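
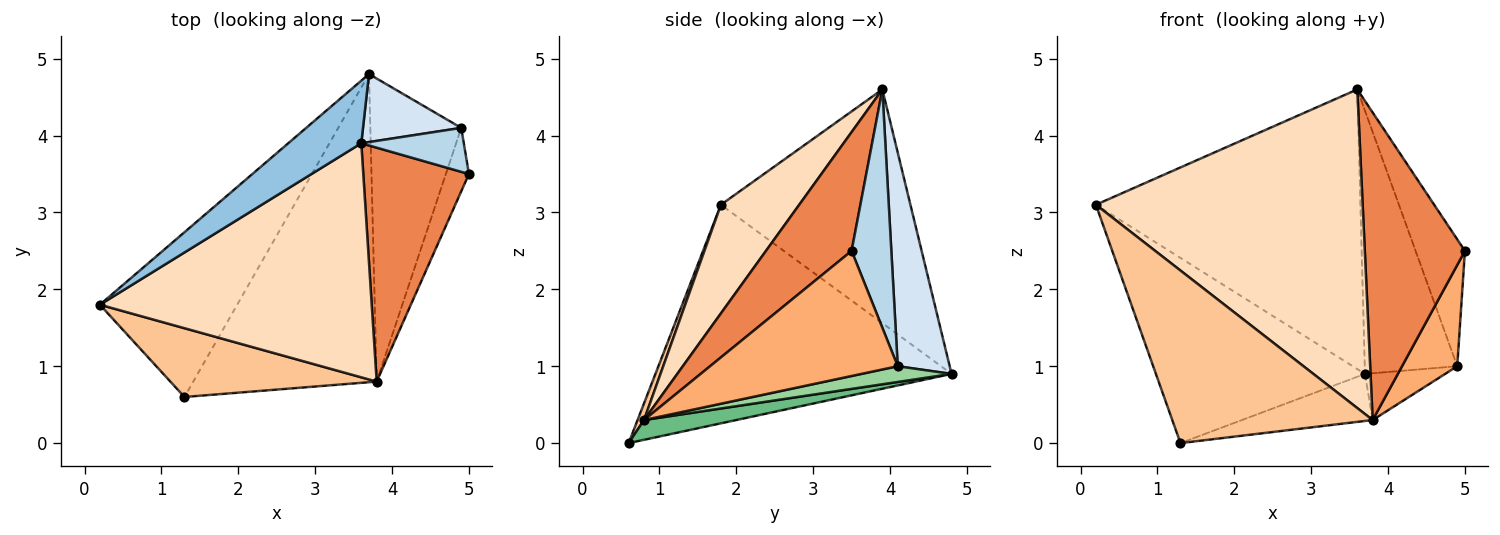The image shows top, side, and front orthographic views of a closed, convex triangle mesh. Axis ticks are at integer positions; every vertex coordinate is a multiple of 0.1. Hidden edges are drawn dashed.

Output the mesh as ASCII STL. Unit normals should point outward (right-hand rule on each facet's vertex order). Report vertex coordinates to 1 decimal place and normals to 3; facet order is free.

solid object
 facet normal -0.727 0.513 -0.457
  outer loop
   vertex 1.3 0.6 0.0
   vertex 0.2 1.8 3.1
   vertex 3.7 4.8 0.9
  endloop
 endfacet
 facet normal -0.573 0.800 0.179
  outer loop
   vertex 3.6 3.9 4.6
   vertex 3.7 4.8 0.9
   vertex 0.2 1.8 3.1
  endloop
 endfacet
 facet normal 0.606 0.752 0.260
  outer loop
   vertex 4.9 4.1 1.0
   vertex 3.6 3.9 4.6
   vertex 5.0 3.5 2.5
  endloop
 endfacet
 facet normal 0.478 0.851 0.220
  outer loop
   vertex 4.9 4.1 1.0
   vertex 3.7 4.8 0.9
   vertex 3.6 3.9 4.6
  endloop
 endfacet
 facet normal 0.563 -0.658 0.500
  outer loop
   vertex 3.8 0.8 0.3
   vertex 5.0 3.5 2.5
   vertex 3.6 3.9 4.6
  endloop
 endfacet
 facet normal 0.945 -0.278 -0.174
  outer loop
   vertex 3.8 0.8 0.3
   vertex 4.9 4.1 1.0
   vertex 5.0 3.5 2.5
  endloop
 endfacet
 facet normal 0.030 -0.929 0.370
  outer loop
   vertex 3.8 0.8 0.3
   vertex 0.2 1.8 3.1
   vertex 1.3 0.6 0.0
  endloop
 endfacet
 facet normal 0.230 -0.784 0.576
  outer loop
   vertex 3.8 0.8 0.3
   vertex 3.6 3.9 4.6
   vertex 0.2 1.8 3.1
  endloop
 endfacet
 facet normal 0.106 0.150 -0.983
  outer loop
   vertex 3.8 0.8 0.3
   vertex 1.3 0.6 0.0
   vertex 3.7 4.8 0.9
  endloop
 endfacet
 facet normal 0.169 0.150 -0.974
  outer loop
   vertex 3.8 0.8 0.3
   vertex 3.7 4.8 0.9
   vertex 4.9 4.1 1.0
  endloop
 endfacet
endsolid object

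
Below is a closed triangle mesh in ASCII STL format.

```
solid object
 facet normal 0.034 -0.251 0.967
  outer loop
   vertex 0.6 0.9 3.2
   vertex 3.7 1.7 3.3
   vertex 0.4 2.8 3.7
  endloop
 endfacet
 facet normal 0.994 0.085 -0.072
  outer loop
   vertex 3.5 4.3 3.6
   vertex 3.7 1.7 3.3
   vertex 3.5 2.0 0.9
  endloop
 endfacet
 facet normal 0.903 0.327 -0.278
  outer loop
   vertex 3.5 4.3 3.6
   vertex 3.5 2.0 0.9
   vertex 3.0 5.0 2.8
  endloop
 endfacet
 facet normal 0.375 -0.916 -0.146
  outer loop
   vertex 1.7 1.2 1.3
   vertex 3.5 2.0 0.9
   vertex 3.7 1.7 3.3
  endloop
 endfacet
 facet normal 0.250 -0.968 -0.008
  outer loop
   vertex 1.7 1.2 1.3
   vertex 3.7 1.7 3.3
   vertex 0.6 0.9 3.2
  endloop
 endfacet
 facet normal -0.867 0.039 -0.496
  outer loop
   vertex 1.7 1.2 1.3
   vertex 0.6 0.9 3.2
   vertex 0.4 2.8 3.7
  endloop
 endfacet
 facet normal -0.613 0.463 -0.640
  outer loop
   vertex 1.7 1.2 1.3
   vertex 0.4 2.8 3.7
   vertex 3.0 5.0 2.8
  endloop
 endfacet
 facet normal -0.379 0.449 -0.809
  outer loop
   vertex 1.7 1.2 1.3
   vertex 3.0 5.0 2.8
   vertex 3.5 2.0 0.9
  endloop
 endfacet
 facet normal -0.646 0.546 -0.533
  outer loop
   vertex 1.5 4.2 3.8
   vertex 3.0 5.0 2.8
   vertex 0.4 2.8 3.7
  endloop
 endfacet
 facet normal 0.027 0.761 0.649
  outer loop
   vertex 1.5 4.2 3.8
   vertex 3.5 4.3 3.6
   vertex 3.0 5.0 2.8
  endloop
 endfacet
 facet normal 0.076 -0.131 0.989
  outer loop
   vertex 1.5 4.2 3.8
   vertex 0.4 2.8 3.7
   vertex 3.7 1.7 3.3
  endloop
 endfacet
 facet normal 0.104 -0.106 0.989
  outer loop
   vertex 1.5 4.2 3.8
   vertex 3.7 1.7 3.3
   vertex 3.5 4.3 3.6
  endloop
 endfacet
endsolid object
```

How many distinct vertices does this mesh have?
8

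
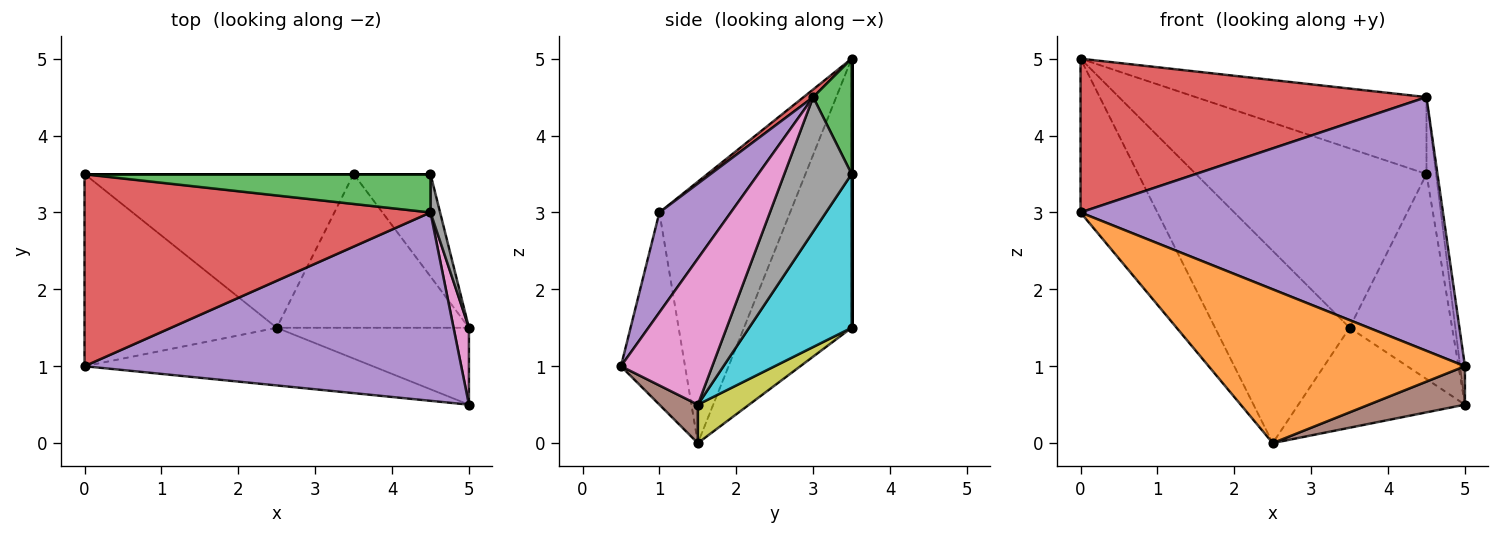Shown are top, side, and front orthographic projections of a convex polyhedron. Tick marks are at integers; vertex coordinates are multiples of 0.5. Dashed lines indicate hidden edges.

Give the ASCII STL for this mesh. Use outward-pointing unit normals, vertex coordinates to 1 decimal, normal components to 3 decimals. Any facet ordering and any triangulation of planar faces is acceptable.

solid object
 facet normal -0.728 0.428 -0.535
  outer loop
   vertex 0.0 1.0 3.0
   vertex 0.0 3.5 5.0
   vertex 2.5 1.5 0.0
  endloop
 endfacet
 facet normal -0.228 -0.912 -0.342
  outer loop
   vertex 0.0 1.0 3.0
   vertex 2.5 1.5 0.0
   vertex 5.0 0.5 1.0
  endloop
 endfacet
 facet normal 0.147 0.885 0.442
  outer loop
   vertex 4.5 3.0 4.5
   vertex 4.5 3.5 3.5
   vertex 0.0 3.5 5.0
  endloop
 endfacet
 facet normal 0.017 -0.625 0.781
  outer loop
   vertex 4.5 3.0 4.5
   vertex 0.0 3.5 5.0
   vertex 0.0 1.0 3.0
  endloop
 endfacet
 facet normal 0.156 -0.793 0.589
  outer loop
   vertex 4.5 3.0 4.5
   vertex 0.0 1.0 3.0
   vertex 5.0 0.5 1.0
  endloop
 endfacet
 facet normal 0.176 -0.440 -0.880
  outer loop
   vertex 5.0 1.5 0.5
   vertex 5.0 0.5 1.0
   vertex 2.5 1.5 0.0
  endloop
 endfacet
 facet normal 0.993 0.052 0.105
  outer loop
   vertex 5.0 1.5 0.5
   vertex 4.5 3.0 4.5
   vertex 5.0 0.5 1.0
  endloop
 endfacet
 facet normal 0.987 0.141 0.071
  outer loop
   vertex 5.0 1.5 0.5
   vertex 4.5 3.5 3.5
   vertex 4.5 3.0 4.5
  endloop
 endfacet
 facet normal 0.165 0.537 -0.827
  outer loop
   vertex 3.5 3.5 1.5
   vertex 5.0 1.5 0.5
   vertex 2.5 1.5 0.0
  endloop
 endfacet
 facet normal 0.667 0.667 -0.333
  outer loop
   vertex 3.5 3.5 1.5
   vertex 4.5 3.5 3.5
   vertex 5.0 1.5 0.5
  endloop
 endfacet
 facet normal -0.530 0.662 -0.530
  outer loop
   vertex 3.5 3.5 1.5
   vertex 2.5 1.5 0.0
   vertex 0.0 3.5 5.0
  endloop
 endfacet
 facet normal 0.000 1.000 0.000
  outer loop
   vertex 3.5 3.5 1.5
   vertex 0.0 3.5 5.0
   vertex 4.5 3.5 3.5
  endloop
 endfacet
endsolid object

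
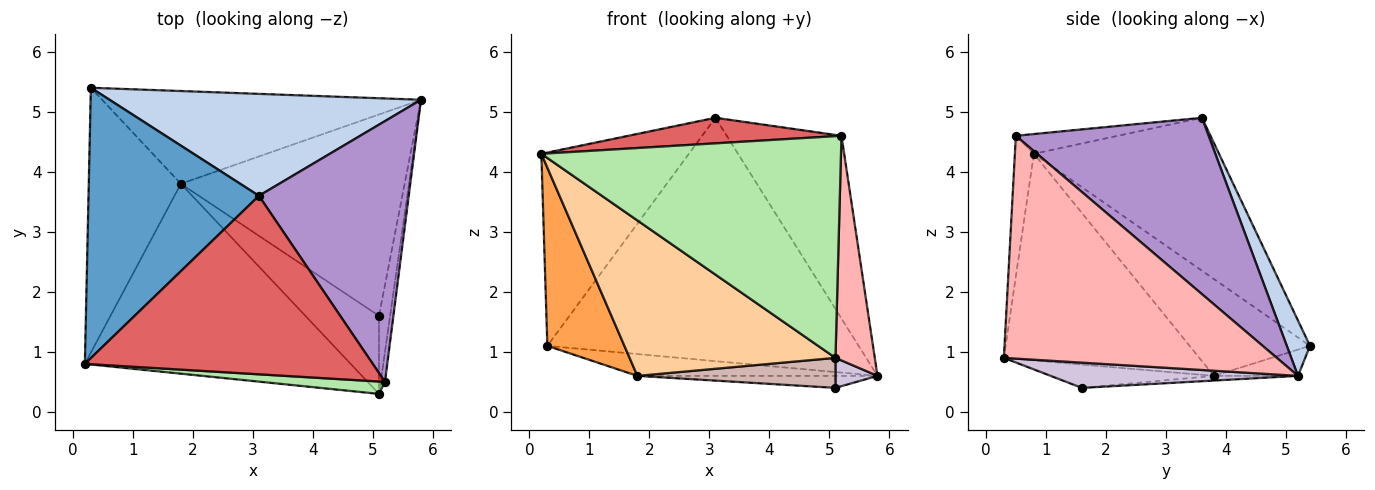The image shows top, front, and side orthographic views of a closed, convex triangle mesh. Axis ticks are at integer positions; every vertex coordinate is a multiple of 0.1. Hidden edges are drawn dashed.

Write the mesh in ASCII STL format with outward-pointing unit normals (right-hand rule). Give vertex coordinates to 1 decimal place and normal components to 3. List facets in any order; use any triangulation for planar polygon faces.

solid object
 facet normal -0.590 0.470 0.657
  outer loop
   vertex 3.1 3.6 4.9
   vertex 0.3 5.4 1.1
   vertex 0.2 0.8 4.3
  endloop
 endfacet
 facet normal 0.068 0.920 0.385
  outer loop
   vertex 3.1 3.6 4.9
   vertex 5.8 5.2 0.6
   vertex 0.3 5.4 1.1
  endloop
 endfacet
 facet normal -0.657 -0.421 -0.625
  outer loop
   vertex 1.8 3.8 0.6
   vertex 0.2 0.8 4.3
   vertex 0.3 5.4 1.1
  endloop
 endfacet
 facet normal -0.515 -0.543 -0.663
  outer loop
   vertex 1.8 3.8 0.6
   vertex 5.1 0.3 0.9
   vertex 0.2 0.8 4.3
  endloop
 endfacet
 facet normal -0.080 0.228 -0.970
  outer loop
   vertex 1.8 3.8 0.6
   vertex 0.3 5.4 1.1
   vertex 5.8 5.2 0.6
  endloop
 endfacet
 facet normal -0.063 -0.996 0.056
  outer loop
   vertex 5.2 0.5 4.6
   vertex 0.2 0.8 4.3
   vertex 5.1 0.3 0.9
  endloop
 endfacet
 facet normal -0.068 -0.141 0.988
  outer loop
   vertex 5.2 0.5 4.6
   vertex 3.1 3.6 4.9
   vertex 0.2 0.8 4.3
  endloop
 endfacet
 facet normal 0.990 -0.143 -0.019
  outer loop
   vertex 5.2 0.5 4.6
   vertex 5.1 0.3 0.9
   vertex 5.8 5.2 0.6
  endloop
 endfacet
 facet normal 0.694 0.413 0.590
  outer loop
   vertex 5.2 0.5 4.6
   vertex 5.8 5.2 0.6
   vertex 3.1 3.6 4.9
  endloop
 endfacet
 facet normal 0.904 -0.154 -0.399
  outer loop
   vertex 5.1 1.6 0.4
   vertex 5.8 5.2 0.6
   vertex 5.1 0.3 0.9
  endloop
 endfacet
 facet normal -0.021 0.059 -0.998
  outer loop
   vertex 5.1 1.6 0.4
   vertex 1.8 3.8 0.6
   vertex 5.8 5.2 0.6
  endloop
 endfacet
 facet normal -0.284 -0.344 -0.895
  outer loop
   vertex 5.1 1.6 0.4
   vertex 5.1 0.3 0.9
   vertex 1.8 3.8 0.6
  endloop
 endfacet
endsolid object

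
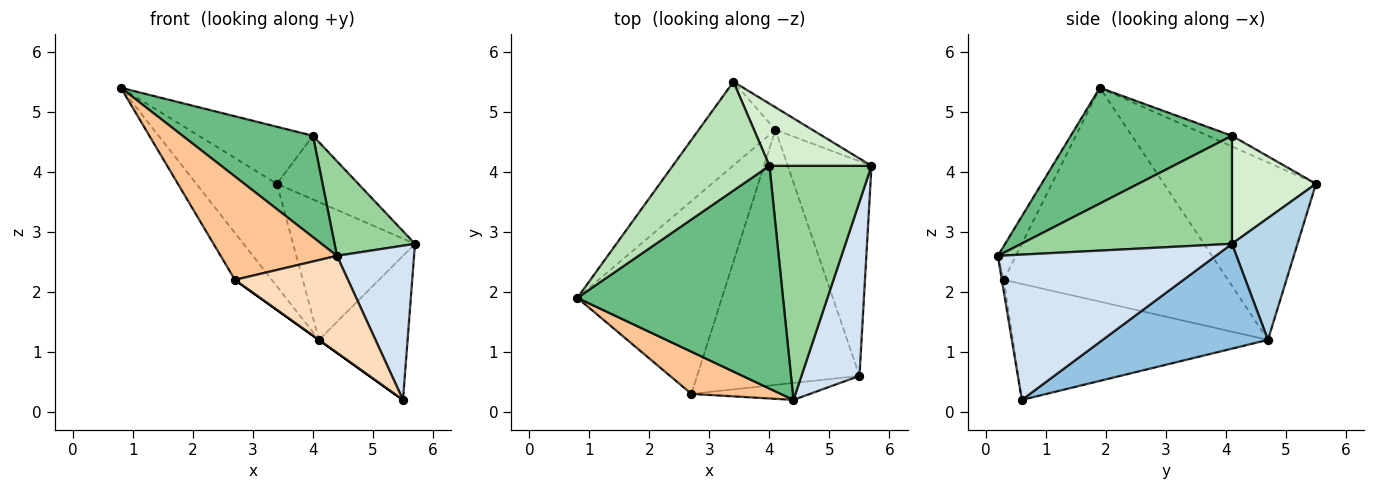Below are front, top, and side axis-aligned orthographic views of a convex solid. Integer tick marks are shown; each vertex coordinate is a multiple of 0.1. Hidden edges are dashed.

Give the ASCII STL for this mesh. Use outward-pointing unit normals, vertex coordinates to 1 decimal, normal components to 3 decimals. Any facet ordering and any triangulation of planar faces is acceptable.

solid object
 facet normal -0.825 0.438 -0.357
  outer loop
   vertex 4.1 4.7 1.2
   vertex 0.8 1.9 5.4
   vertex 3.4 5.5 3.8
  endloop
 endfacet
 facet normal 0.721 0.386 -0.576
  outer loop
   vertex 4.1 4.7 1.2
   vertex 5.7 4.1 2.8
   vertex 5.5 0.6 0.2
  endloop
 endfacet
 facet normal 0.469 0.872 -0.142
  outer loop
   vertex 4.1 4.7 1.2
   vertex 3.4 5.5 3.8
   vertex 5.7 4.1 2.8
  endloop
 endfacet
 facet normal 0.882 -0.312 0.352
  outer loop
   vertex 4.4 0.2 2.6
   vertex 5.5 0.6 0.2
   vertex 5.7 4.1 2.8
  endloop
 endfacet
 facet normal -0.821 0.135 -0.555
  outer loop
   vertex 2.7 0.3 2.2
   vertex 0.8 1.9 5.4
   vertex 4.1 4.7 1.2
  endloop
 endfacet
 facet normal -0.581 0.000 -0.814
  outer loop
   vertex 2.7 0.3 2.2
   vertex 4.1 4.7 1.2
   vertex 5.5 0.6 0.2
  endloop
 endfacet
 facet normal -0.142 -0.917 0.374
  outer loop
   vertex 2.7 0.3 2.2
   vertex 4.4 0.2 2.6
   vertex 0.8 1.9 5.4
  endloop
 endfacet
 facet normal -0.017 -0.985 -0.172
  outer loop
   vertex 2.7 0.3 2.2
   vertex 5.5 0.6 0.2
   vertex 4.4 0.2 2.6
  endloop
 endfacet
 facet normal 0.456 -0.369 0.810
  outer loop
   vertex 4.0 4.1 4.6
   vertex 0.8 1.9 5.4
   vertex 4.4 0.2 2.6
  endloop
 endfacet
 facet normal 0.701 -0.267 0.662
  outer loop
   vertex 4.0 4.1 4.6
   vertex 4.4 0.2 2.6
   vertex 5.7 4.1 2.8
  endloop
 endfacet
 facet normal -0.097 0.462 0.882
  outer loop
   vertex 4.0 4.1 4.6
   vertex 3.4 5.5 3.8
   vertex 0.8 1.9 5.4
  endloop
 endfacet
 facet normal 0.594 0.576 0.561
  outer loop
   vertex 4.0 4.1 4.6
   vertex 5.7 4.1 2.8
   vertex 3.4 5.5 3.8
  endloop
 endfacet
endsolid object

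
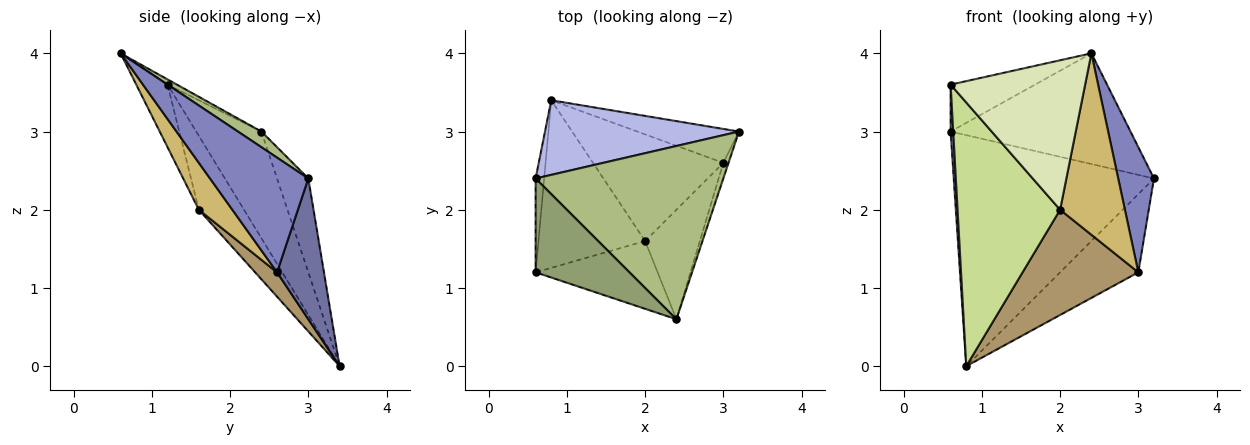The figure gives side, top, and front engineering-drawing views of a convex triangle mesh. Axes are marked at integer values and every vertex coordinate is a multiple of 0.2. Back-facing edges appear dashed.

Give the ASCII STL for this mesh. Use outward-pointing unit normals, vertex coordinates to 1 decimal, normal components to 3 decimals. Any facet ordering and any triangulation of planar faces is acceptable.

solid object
 facet normal 0.482 0.804 -0.348
  outer loop
   vertex 3.0 2.6 1.2
   vertex 0.8 3.4 0.0
   vertex 3.2 3.0 2.4
  endloop
 endfacet
 facet normal 0.939 -0.341 -0.043
  outer loop
   vertex 3.0 2.6 1.2
   vertex 3.2 3.0 2.4
   vertex 2.4 0.6 4.0
  endloop
 endfacet
 facet normal -0.996 -0.040 -0.080
  outer loop
   vertex 0.6 2.4 3.0
   vertex 0.8 3.4 0.0
   vertex 0.6 1.2 3.6
  endloop
 endfacet
 facet normal -0.147 0.941 0.304
  outer loop
   vertex 0.6 2.4 3.0
   vertex 3.2 3.0 2.4
   vertex 0.8 3.4 0.0
  endloop
 endfacet
 facet normal -0.050 0.447 0.893
  outer loop
   vertex 0.6 2.4 3.0
   vertex 0.6 1.2 3.6
   vertex 2.4 0.6 4.0
  endloop
 endfacet
 facet normal 0.070 0.537 0.841
  outer loop
   vertex 0.6 2.4 3.0
   vertex 2.4 0.6 4.0
   vertex 3.2 3.0 2.4
  endloop
 endfacet
 facet normal -0.349 -0.791 -0.503
  outer loop
   vertex 2.0 1.6 2.0
   vertex 0.6 1.2 3.6
   vertex 0.8 3.4 0.0
  endloop
 endfacet
 facet normal -0.207 -0.891 -0.404
  outer loop
   vertex 2.0 1.6 2.0
   vertex 2.4 0.6 4.0
   vertex 0.6 1.2 3.6
  endloop
 endfacet
 facet normal 0.132 -0.696 -0.706
  outer loop
   vertex 2.0 1.6 2.0
   vertex 0.8 3.4 0.0
   vertex 3.0 2.6 1.2
  endloop
 endfacet
 facet normal 0.405 -0.783 -0.472
  outer loop
   vertex 2.0 1.6 2.0
   vertex 3.0 2.6 1.2
   vertex 2.4 0.6 4.0
  endloop
 endfacet
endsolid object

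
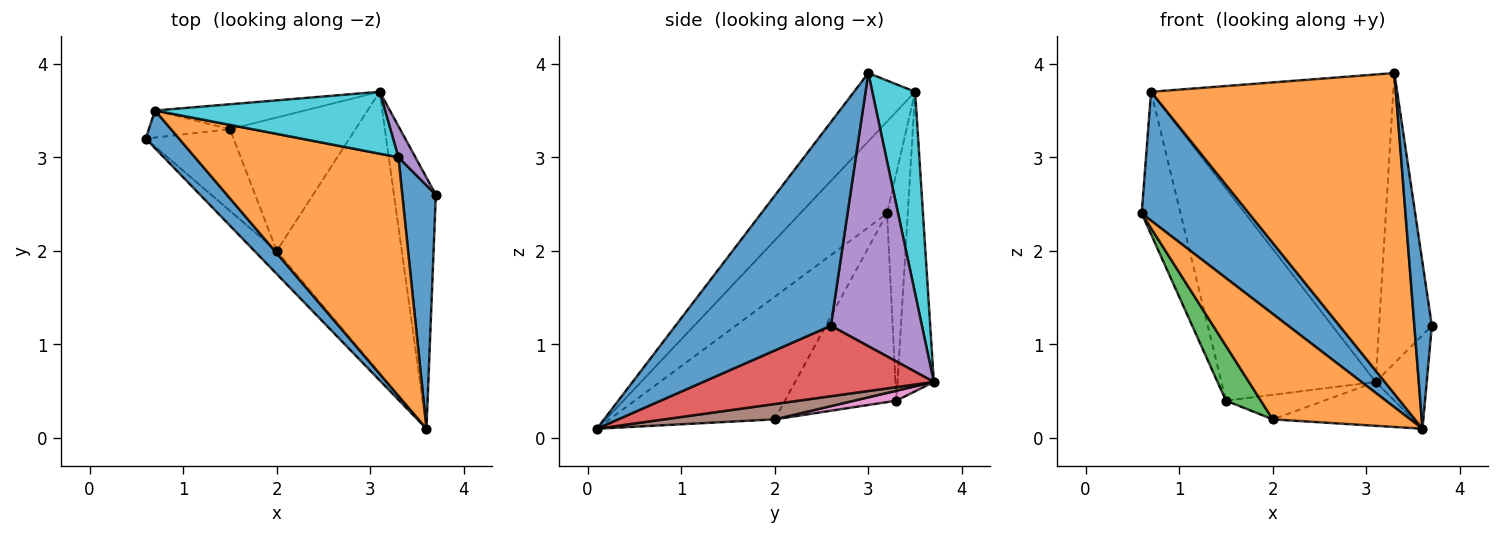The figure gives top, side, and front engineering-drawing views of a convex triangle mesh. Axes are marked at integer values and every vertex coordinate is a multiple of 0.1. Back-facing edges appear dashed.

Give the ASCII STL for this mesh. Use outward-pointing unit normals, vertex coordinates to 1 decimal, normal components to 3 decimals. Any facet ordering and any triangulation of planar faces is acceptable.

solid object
 facet normal 0.981 -0.110 0.162
  outer loop
   vertex 3.3 3.0 3.9
   vertex 3.6 0.1 0.1
   vertex 3.7 2.6 1.2
  endloop
 endfacet
 facet normal -0.761 -0.634 -0.139
  outer loop
   vertex 2.0 2.0 0.2
   vertex 3.6 0.1 0.1
   vertex 0.6 3.2 2.4
  endloop
 endfacet
 facet normal -0.872 -0.273 -0.406
  outer loop
   vertex 2.0 2.0 0.2
   vertex 0.6 3.2 2.4
   vertex 1.5 3.3 0.4
  endloop
 endfacet
 facet normal 0.845 0.187 -0.502
  outer loop
   vertex 3.1 3.7 0.6
   vertex 3.7 2.6 1.2
   vertex 3.6 0.1 0.1
  endloop
 endfacet
 facet normal 0.864 0.501 0.054
  outer loop
   vertex 3.1 3.7 0.6
   vertex 3.3 3.0 3.9
   vertex 3.7 2.6 1.2
  endloop
 endfacet
 facet normal 0.120 0.153 -0.981
  outer loop
   vertex 3.1 3.7 0.6
   vertex 3.6 0.1 0.1
   vertex 2.0 2.0 0.2
  endloop
 endfacet
 facet normal 0.077 0.181 -0.981
  outer loop
   vertex 3.1 3.7 0.6
   vertex 2.0 2.0 0.2
   vertex 1.5 3.3 0.4
  endloop
 endfacet
 facet normal -0.464 0.870 -0.165
  outer loop
   vertex 0.7 3.5 3.7
   vertex 1.5 3.3 0.4
   vertex 0.6 3.2 2.4
  endloop
 endfacet
 facet normal -0.228 0.967 -0.114
  outer loop
   vertex 0.7 3.5 3.7
   vertex 3.1 3.7 0.6
   vertex 1.5 3.3 0.4
  endloop
 endfacet
 facet normal 0.171 0.966 0.195
  outer loop
   vertex 0.7 3.5 3.7
   vertex 3.3 3.0 3.9
   vertex 3.1 3.7 0.6
  endloop
 endfacet
 facet normal -0.613 -0.758 0.222
  outer loop
   vertex 0.7 3.5 3.7
   vertex 0.6 3.2 2.4
   vertex 3.6 0.1 0.1
  endloop
 endfacet
 facet normal -0.196 -0.787 0.585
  outer loop
   vertex 0.7 3.5 3.7
   vertex 3.6 0.1 0.1
   vertex 3.3 3.0 3.9
  endloop
 endfacet
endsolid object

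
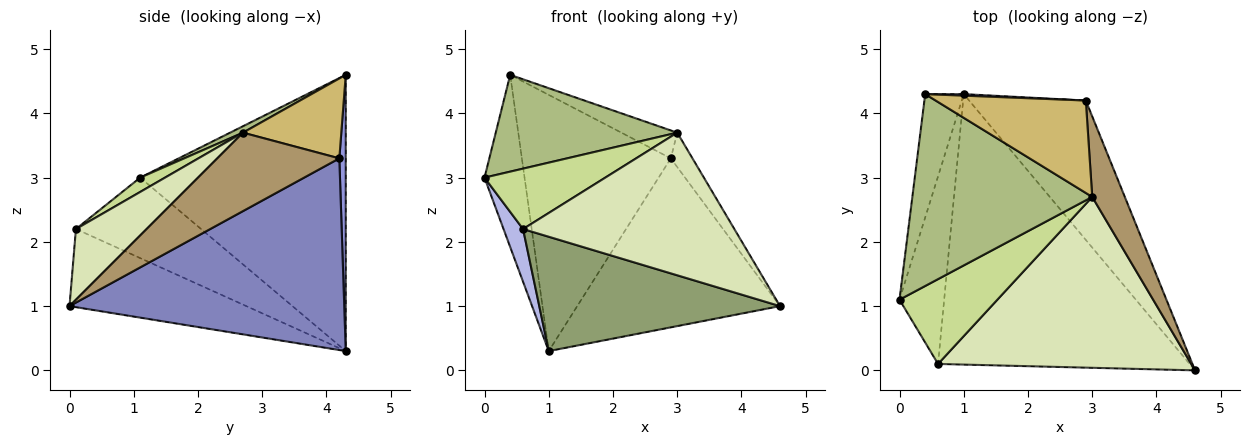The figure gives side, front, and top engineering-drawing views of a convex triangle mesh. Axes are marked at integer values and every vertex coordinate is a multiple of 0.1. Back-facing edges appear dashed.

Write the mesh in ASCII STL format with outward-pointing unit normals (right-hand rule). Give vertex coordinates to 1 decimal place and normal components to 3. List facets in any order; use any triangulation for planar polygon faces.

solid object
 facet normal -0.972 0.189 -0.136
  outer loop
   vertex 0.4 4.3 4.6
   vertex 1.0 4.3 0.3
   vertex 0.0 1.1 3.0
  endloop
 endfacet
 facet normal 0.723 0.533 -0.440
  outer loop
   vertex 2.9 4.2 3.3
   vertex 4.6 0.0 1.0
   vertex 1.0 4.3 0.3
  endloop
 endfacet
 facet normal 0.043 0.999 0.006
  outer loop
   vertex 2.9 4.2 3.3
   vertex 1.0 4.3 0.3
   vertex 0.4 4.3 4.6
  endloop
 endfacet
 facet normal -0.866 -0.135 -0.481
  outer loop
   vertex 0.6 0.1 2.2
   vertex 0.0 1.1 3.0
   vertex 1.0 4.3 0.3
  endloop
 endfacet
 facet normal -0.275 -0.374 -0.886
  outer loop
   vertex 0.6 0.1 2.2
   vertex 1.0 4.3 0.3
   vertex 4.6 0.0 1.0
  endloop
 endfacet
 facet normal 0.032 -0.450 0.892
  outer loop
   vertex 3.0 2.7 3.7
   vertex 0.4 4.3 4.6
   vertex 0.0 1.1 3.0
  endloop
 endfacet
 facet normal 0.118 -0.576 0.809
  outer loop
   vertex 3.0 2.7 3.7
   vertex 0.0 1.1 3.0
   vertex 0.6 0.1 2.2
  endloop
 endfacet
 facet normal 0.210 -0.627 0.751
  outer loop
   vertex 3.0 2.7 3.7
   vertex 0.6 0.1 2.2
   vertex 4.6 0.0 1.0
  endloop
 endfacet
 facet normal 0.911 0.162 0.378
  outer loop
   vertex 3.0 2.7 3.7
   vertex 4.6 0.0 1.0
   vertex 2.9 4.2 3.3
  endloop
 endfacet
 facet normal 0.454 0.258 0.853
  outer loop
   vertex 3.0 2.7 3.7
   vertex 2.9 4.2 3.3
   vertex 0.4 4.3 4.6
  endloop
 endfacet
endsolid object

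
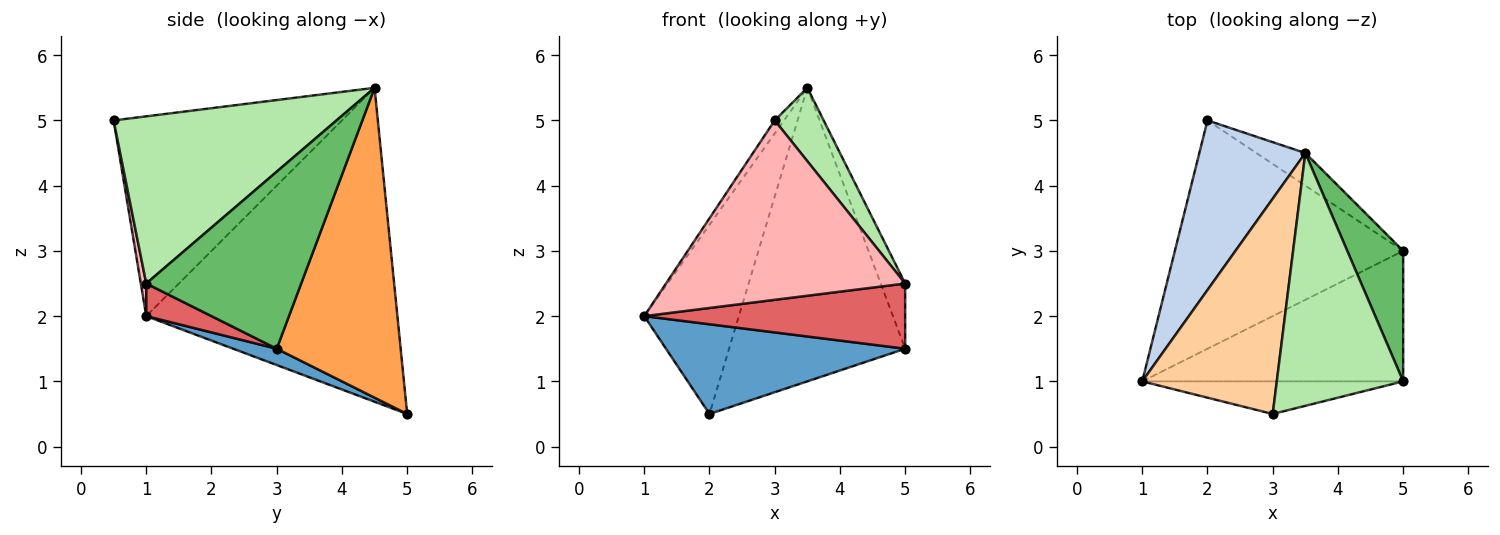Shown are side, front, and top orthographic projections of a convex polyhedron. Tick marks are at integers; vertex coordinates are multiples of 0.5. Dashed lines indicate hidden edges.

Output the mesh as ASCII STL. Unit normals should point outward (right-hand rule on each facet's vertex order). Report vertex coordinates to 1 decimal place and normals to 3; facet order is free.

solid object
 facet normal 0.066 -0.365 -0.929
  outer loop
   vertex 2.0 5.0 0.5
   vertex 5.0 3.0 1.5
   vertex 1.0 1.0 2.0
  endloop
 endfacet
 facet normal -0.892 0.336 0.301
  outer loop
   vertex 3.5 4.5 5.5
   vertex 2.0 5.0 0.5
   vertex 1.0 1.0 2.0
  endloop
 endfacet
 facet normal 0.573 0.814 -0.090
  outer loop
   vertex 3.5 4.5 5.5
   vertex 5.0 3.0 1.5
   vertex 2.0 5.0 0.5
  endloop
 endfacet
 facet normal -0.829 0.034 0.558
  outer loop
   vertex 3.0 0.5 5.0
   vertex 3.5 4.5 5.5
   vertex 1.0 1.0 2.0
  endloop
 endfacet
 facet normal 0.943 0.149 0.298
  outer loop
   vertex 5.0 1.0 2.5
   vertex 5.0 3.0 1.5
   vertex 3.5 4.5 5.5
  endloop
 endfacet
 facet normal 0.786 -0.172 0.594
  outer loop
   vertex 5.0 1.0 2.5
   vertex 3.5 4.5 5.5
   vertex 3.0 0.5 5.0
  endloop
 endfacet
 facet normal 0.111 -0.444 -0.889
  outer loop
   vertex 5.0 1.0 2.5
   vertex 1.0 1.0 2.0
   vertex 5.0 3.0 1.5
  endloop
 endfacet
 facet normal 0.022 -0.984 -0.179
  outer loop
   vertex 5.0 1.0 2.5
   vertex 3.0 0.5 5.0
   vertex 1.0 1.0 2.0
  endloop
 endfacet
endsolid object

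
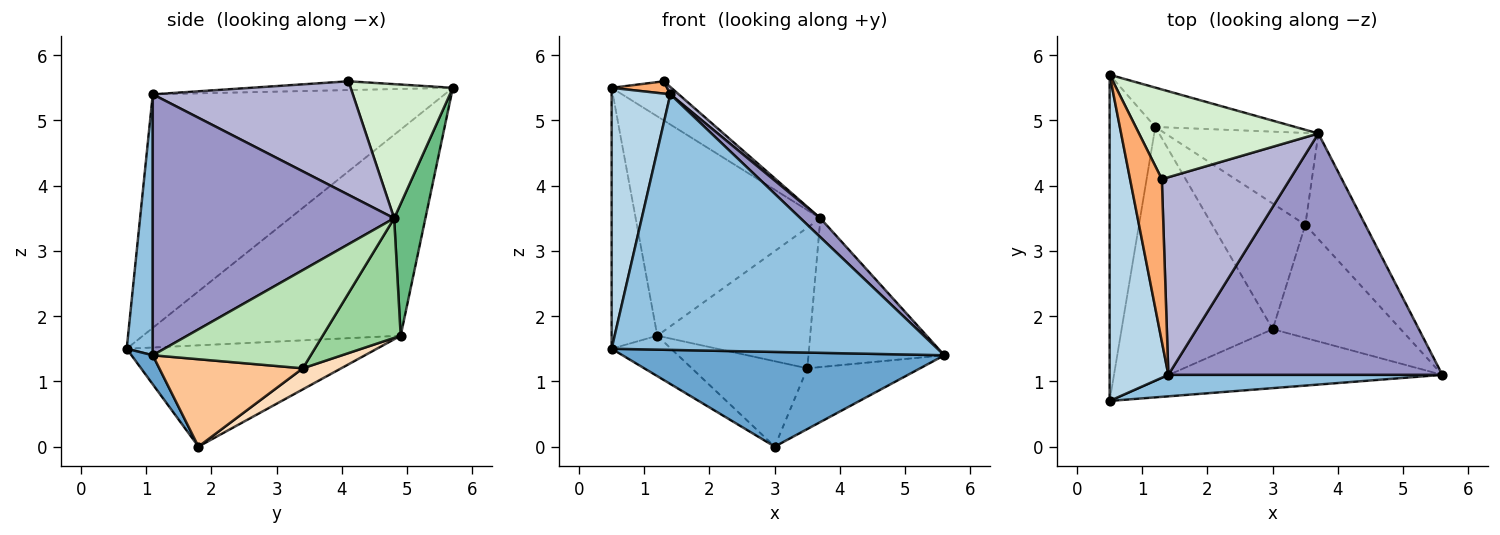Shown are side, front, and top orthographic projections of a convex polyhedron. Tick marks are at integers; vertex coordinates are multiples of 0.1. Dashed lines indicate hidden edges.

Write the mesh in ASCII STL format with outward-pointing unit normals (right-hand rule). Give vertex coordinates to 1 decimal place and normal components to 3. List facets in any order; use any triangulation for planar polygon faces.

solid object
 facet normal 0.056 -0.847 -0.528
  outer loop
   vertex 3.0 1.8 0.0
   vertex 5.6 1.1 1.4
   vertex 0.5 0.7 1.5
  endloop
 endfacet
 facet normal 0.080 -0.993 0.084
  outer loop
   vertex 1.4 1.1 5.4
   vertex 0.5 0.7 1.5
   vertex 5.6 1.1 1.4
  endloop
 endfacet
 facet normal -0.952 -0.191 0.239
  outer loop
   vertex 1.4 1.1 5.4
   vertex 0.5 5.7 5.5
   vertex 0.5 0.7 1.5
  endloop
 endfacet
 facet normal -0.962 0.170 -0.213
  outer loop
   vertex 1.2 4.9 1.7
   vertex 0.5 0.7 1.5
   vertex 0.5 5.7 5.5
  endloop
 endfacet
 facet normal -0.552 0.131 -0.824
  outer loop
   vertex 1.2 4.9 1.7
   vertex 3.0 1.8 0.0
   vertex 0.5 0.7 1.5
  endloop
 endfacet
 facet normal -0.266 -0.073 0.961
  outer loop
   vertex 1.3 4.1 5.6
   vertex 0.5 5.7 5.5
   vertex 1.4 1.1 5.4
  endloop
 endfacet
 facet normal 0.516 0.405 -0.755
  outer loop
   vertex 3.5 3.4 1.2
   vertex 5.6 1.1 1.4
   vertex 3.0 1.8 0.0
  endloop
 endfacet
 facet normal 0.184 0.552 -0.813
  outer loop
   vertex 3.5 3.4 1.2
   vertex 3.0 1.8 0.0
   vertex 1.2 4.9 1.7
  endloop
 endfacet
 facet normal 0.164 0.971 -0.174
  outer loop
   vertex 3.7 4.8 3.5
   vertex 1.2 4.9 1.7
   vertex 0.5 5.7 5.5
  endloop
 endfacet
 facet normal 0.393 0.770 -0.503
  outer loop
   vertex 3.7 4.8 3.5
   vertex 3.5 3.4 1.2
   vertex 1.2 4.9 1.7
  endloop
 endfacet
 facet normal 0.688 0.592 -0.420
  outer loop
   vertex 3.7 4.8 3.5
   vertex 5.6 1.1 1.4
   vertex 3.5 3.4 1.2
  endloop
 endfacet
 facet normal 0.565 0.330 0.756
  outer loop
   vertex 3.7 4.8 3.5
   vertex 0.5 5.7 5.5
   vertex 1.3 4.1 5.6
  endloop
 endfacet
 facet normal 0.689 -0.057 0.723
  outer loop
   vertex 3.7 4.8 3.5
   vertex 1.4 1.1 5.4
   vertex 5.6 1.1 1.4
  endloop
 endfacet
 facet normal 0.663 -0.028 0.748
  outer loop
   vertex 3.7 4.8 3.5
   vertex 1.3 4.1 5.6
   vertex 1.4 1.1 5.4
  endloop
 endfacet
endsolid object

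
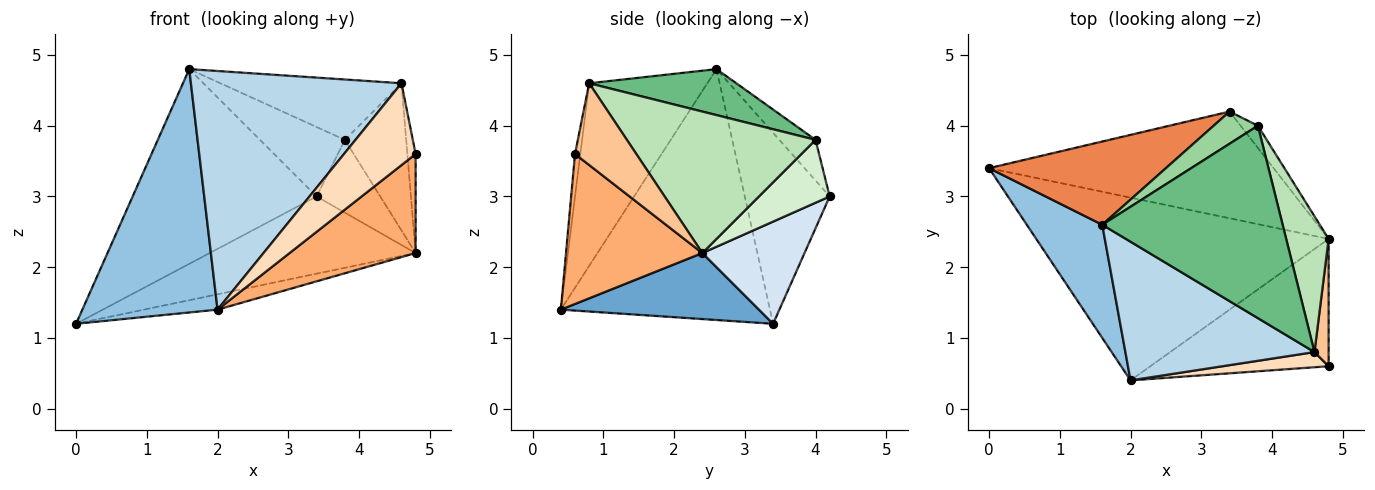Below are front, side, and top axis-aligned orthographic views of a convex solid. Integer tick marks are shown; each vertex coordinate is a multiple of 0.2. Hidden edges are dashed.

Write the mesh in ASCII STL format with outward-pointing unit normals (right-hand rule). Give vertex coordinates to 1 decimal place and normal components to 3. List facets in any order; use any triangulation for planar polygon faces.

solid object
 facet normal 0.220 0.082 -0.972
  outer loop
   vertex 2.0 0.4 1.4
   vertex 0.0 3.4 1.2
   vertex 4.8 2.4 2.2
  endloop
 endfacet
 facet normal -0.814 -0.526 0.245
  outer loop
   vertex 1.6 2.6 4.8
   vertex 0.0 3.4 1.2
   vertex 2.0 0.4 1.4
  endloop
 endfacet
 facet normal -0.437 -0.778 0.452
  outer loop
   vertex 4.6 0.8 4.6
   vertex 1.6 2.6 4.8
   vertex 2.0 0.4 1.4
  endloop
 endfacet
 facet normal 0.279 0.563 -0.778
  outer loop
   vertex 3.4 4.2 3.0
   vertex 4.8 2.4 2.2
   vertex 0.0 3.4 1.2
  endloop
 endfacet
 facet normal -0.391 0.846 0.362
  outer loop
   vertex 3.4 4.2 3.0
   vertex 0.0 3.4 1.2
   vertex 1.6 2.6 4.8
  endloop
 endfacet
 facet normal 0.553 -0.511 -0.658
  outer loop
   vertex 4.8 0.6 3.6
   vertex 2.0 0.4 1.4
   vertex 4.8 2.4 2.2
  endloop
 endfacet
 facet normal 0.977 0.131 0.169
  outer loop
   vertex 4.8 0.6 3.6
   vertex 4.8 2.4 2.2
   vertex 4.6 0.8 4.6
  endloop
 endfacet
 facet normal -0.073 -0.981 0.182
  outer loop
   vertex 4.8 0.6 3.6
   vertex 4.6 0.8 4.6
   vertex 2.0 0.4 1.4
  endloop
 endfacet
 facet normal 0.236 0.291 0.927
  outer loop
   vertex 3.8 4.0 3.8
   vertex 1.6 2.6 4.8
   vertex 4.6 0.8 4.6
  endloop
 endfacet
 facet normal -0.361 0.846 0.392
  outer loop
   vertex 3.8 4.0 3.8
   vertex 3.4 4.2 3.0
   vertex 1.6 2.6 4.8
  endloop
 endfacet
 facet normal 0.915 0.297 0.274
  outer loop
   vertex 3.8 4.0 3.8
   vertex 4.6 0.8 4.6
   vertex 4.8 2.4 2.2
  endloop
 endfacet
 facet normal 0.728 0.655 -0.200
  outer loop
   vertex 3.8 4.0 3.8
   vertex 4.8 2.4 2.2
   vertex 3.4 4.2 3.0
  endloop
 endfacet
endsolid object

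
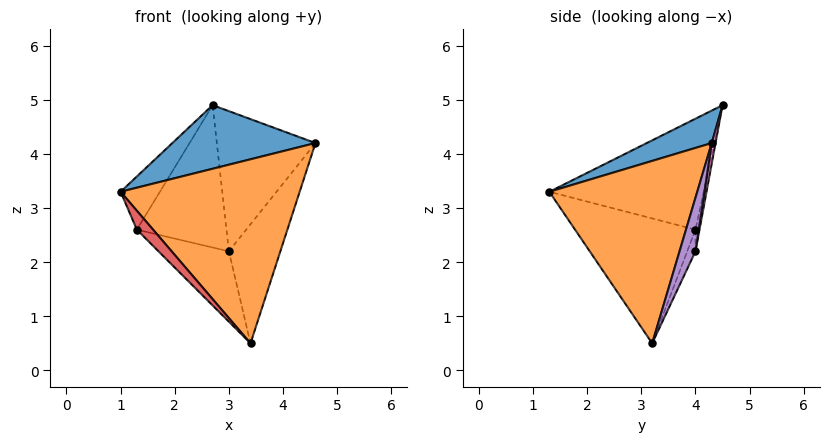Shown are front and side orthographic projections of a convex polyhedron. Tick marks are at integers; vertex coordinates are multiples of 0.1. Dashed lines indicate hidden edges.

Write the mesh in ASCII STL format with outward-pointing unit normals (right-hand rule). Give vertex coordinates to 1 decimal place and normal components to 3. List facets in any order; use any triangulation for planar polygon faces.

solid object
 facet normal 0.242 -0.534 0.810
  outer loop
   vertex 2.7 4.5 4.9
   vertex 1.0 1.3 3.3
   vertex 4.6 4.3 4.2
  endloop
 endfacet
 facet normal 0.637 -0.771 0.023
  outer loop
   vertex 3.4 3.2 0.5
   vertex 4.6 4.3 4.2
   vertex 1.0 1.3 3.3
  endloop
 endfacet
 facet normal -0.854 0.217 0.473
  outer loop
   vertex 1.3 4.0 2.6
   vertex 1.0 1.3 3.3
   vertex 2.7 4.5 4.9
  endloop
 endfacet
 facet normal -0.722 -0.097 -0.685
  outer loop
   vertex 1.3 4.0 2.6
   vertex 3.4 3.2 0.5
   vertex 1.0 1.3 3.3
  endloop
 endfacet
 facet normal 0.277 0.893 -0.355
  outer loop
   vertex 3.0 4.0 2.2
   vertex 4.6 4.3 4.2
   vertex 3.4 3.2 0.5
  endloop
 endfacet
 facet normal -0.104 0.890 -0.443
  outer loop
   vertex 3.0 4.0 2.2
   vertex 3.4 3.2 0.5
   vertex 1.3 4.0 2.6
  endloop
 endfacet
 facet normal 0.038 0.983 -0.178
  outer loop
   vertex 3.0 4.0 2.2
   vertex 2.7 4.5 4.9
   vertex 4.6 4.3 4.2
  endloop
 endfacet
 facet normal -0.044 0.981 -0.187
  outer loop
   vertex 3.0 4.0 2.2
   vertex 1.3 4.0 2.6
   vertex 2.7 4.5 4.9
  endloop
 endfacet
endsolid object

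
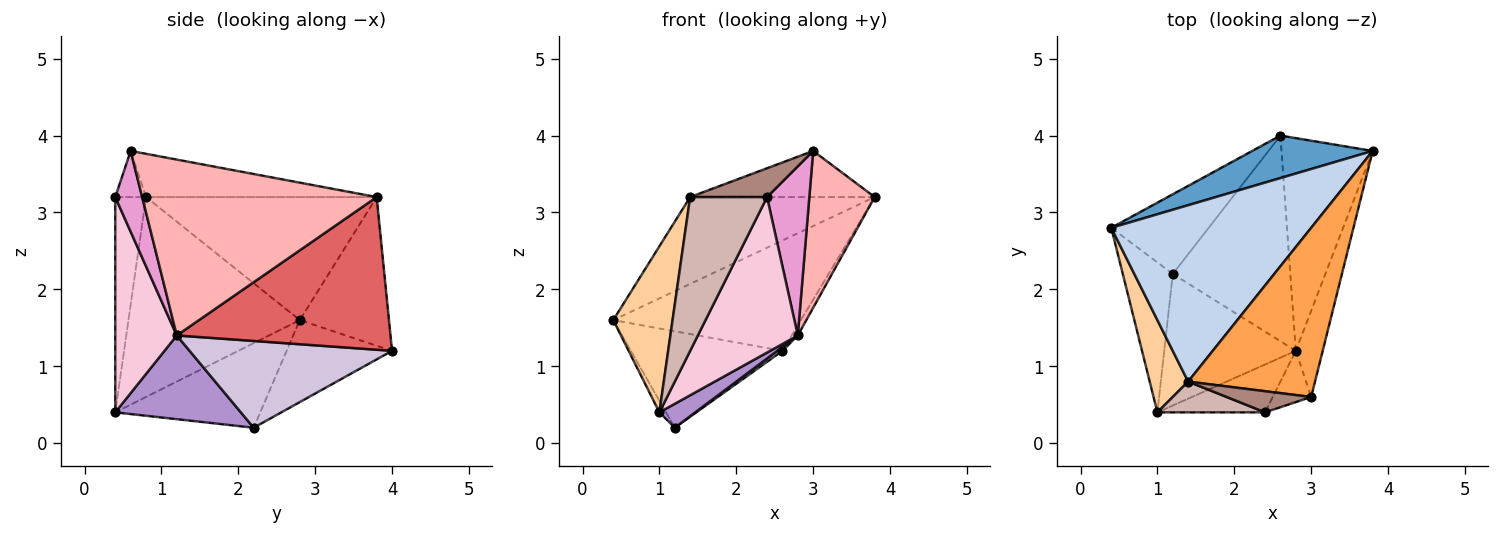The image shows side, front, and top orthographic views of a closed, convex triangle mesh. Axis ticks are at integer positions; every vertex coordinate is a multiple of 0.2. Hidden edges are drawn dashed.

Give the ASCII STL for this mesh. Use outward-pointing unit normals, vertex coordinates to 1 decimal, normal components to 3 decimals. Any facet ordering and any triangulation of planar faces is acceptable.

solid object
 facet normal -0.406 0.853 0.329
  outer loop
   vertex 2.6 4.0 1.2
   vertex 0.4 2.8 1.6
   vertex 3.8 3.8 3.2
  endloop
 endfacet
 facet normal -0.483 0.387 0.785
  outer loop
   vertex 1.4 0.8 3.2
   vertex 3.8 3.8 3.2
   vertex 0.4 2.8 1.6
  endloop
 endfacet
 facet normal -0.312 0.250 0.916
  outer loop
   vertex 1.4 0.8 3.2
   vertex 3.0 0.6 3.8
   vertex 3.8 3.8 3.2
  endloop
 endfacet
 facet normal -0.930 -0.322 0.179
  outer loop
   vertex 1.4 0.8 3.2
   vertex 0.4 2.8 1.6
   vertex 1.0 0.4 0.4
  endloop
 endfacet
 facet normal -0.860 0.039 -0.508
  outer loop
   vertex 1.2 2.2 0.2
   vertex 1.0 0.4 0.4
   vertex 0.4 2.8 1.6
  endloop
 endfacet
 facet normal -0.473 0.679 -0.561
  outer loop
   vertex 1.2 2.2 0.2
   vertex 0.4 2.8 1.6
   vertex 2.6 4.0 1.2
  endloop
 endfacet
 facet normal 0.858 0.025 -0.513
  outer loop
   vertex 2.8 1.2 1.4
   vertex 2.6 4.0 1.2
   vertex 3.8 3.8 3.2
  endloop
 endfacet
 facet normal 0.953 -0.266 -0.146
  outer loop
   vertex 2.8 1.2 1.4
   vertex 3.8 3.8 3.2
   vertex 3.0 0.6 3.8
  endloop
 endfacet
 facet normal 0.531 -0.152 -0.834
  outer loop
   vertex 2.8 1.2 1.4
   vertex 1.0 0.4 0.4
   vertex 1.2 2.2 0.2
  endloop
 endfacet
 facet normal 0.594 -0.015 -0.804
  outer loop
   vertex 2.8 1.2 1.4
   vertex 1.2 2.2 0.2
   vertex 2.6 4.0 1.2
  endloop
 endfacet
 facet normal -0.307 -0.767 0.563
  outer loop
   vertex 2.4 0.4 3.2
   vertex 3.0 0.6 3.8
   vertex 1.4 0.8 3.2
  endloop
 endfacet
 facet normal -0.365 -0.913 0.183
  outer loop
   vertex 2.4 0.4 3.2
   vertex 1.4 0.8 3.2
   vertex 1.0 0.4 0.4
  endloop
 endfacet
 facet normal 0.520 -0.817 -0.248
  outer loop
   vertex 2.4 0.4 3.2
   vertex 2.8 1.2 1.4
   vertex 3.0 0.6 3.8
  endloop
 endfacet
 facet normal 0.507 -0.824 -0.253
  outer loop
   vertex 2.4 0.4 3.2
   vertex 1.0 0.4 0.4
   vertex 2.8 1.2 1.4
  endloop
 endfacet
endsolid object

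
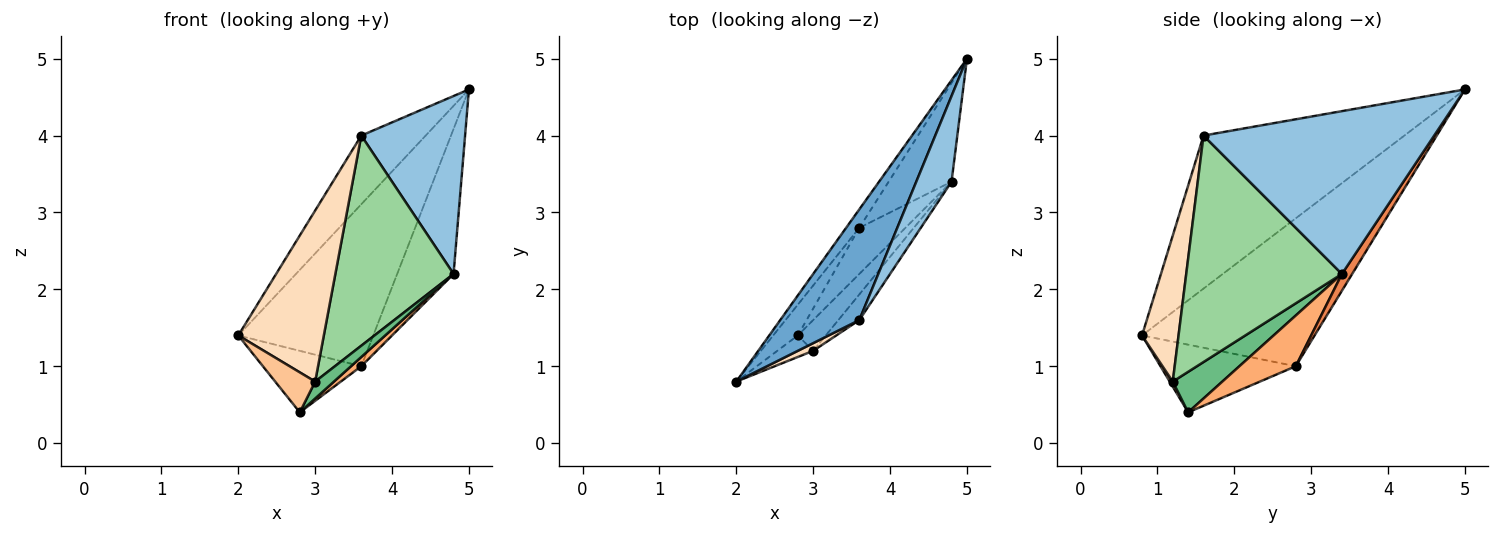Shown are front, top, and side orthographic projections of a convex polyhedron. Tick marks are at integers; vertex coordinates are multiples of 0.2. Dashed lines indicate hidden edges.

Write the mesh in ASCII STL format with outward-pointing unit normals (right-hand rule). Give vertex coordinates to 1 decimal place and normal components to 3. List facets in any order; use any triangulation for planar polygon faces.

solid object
 facet normal -0.854 0.274 0.442
  outer loop
   vertex 3.6 1.6 4.0
   vertex 5.0 5.0 4.6
   vertex 2.0 0.8 1.4
  endloop
 endfacet
 facet normal 0.895 -0.403 0.194
  outer loop
   vertex 4.8 3.4 2.2
   vertex 5.0 5.0 4.6
   vertex 3.6 1.6 4.0
  endloop
 endfacet
 facet normal -0.786 0.615 -0.070
  outer loop
   vertex 3.6 2.8 1.0
   vertex 2.0 0.8 1.4
   vertex 5.0 5.0 4.6
  endloop
 endfacet
 facet normal -0.776 0.564 -0.282
  outer loop
   vertex 3.6 2.8 1.0
   vertex 2.8 1.4 0.4
   vertex 2.0 0.8 1.4
  endloop
 endfacet
 facet normal 0.149 0.817 -0.557
  outer loop
   vertex 3.6 2.8 1.0
   vertex 5.0 5.0 4.6
   vertex 4.8 3.4 2.2
  endloop
 endfacet
 facet normal 0.733 -0.133 -0.667
  outer loop
   vertex 3.6 2.8 1.0
   vertex 4.8 3.4 2.2
   vertex 2.8 1.4 0.4
  endloop
 endfacet
 facet normal 0.068 -0.878 -0.473
  outer loop
   vertex 3.0 1.2 0.8
   vertex 2.0 0.8 1.4
   vertex 2.8 1.4 0.4
  endloop
 endfacet
 facet normal 0.392 -0.919 0.041
  outer loop
   vertex 3.0 1.2 0.8
   vertex 3.6 1.6 4.0
   vertex 2.0 0.8 1.4
  endloop
 endfacet
 facet normal 0.786 -0.298 -0.542
  outer loop
   vertex 3.0 1.2 0.8
   vertex 2.8 1.4 0.4
   vertex 4.8 3.4 2.2
  endloop
 endfacet
 facet normal 0.794 -0.603 -0.074
  outer loop
   vertex 3.0 1.2 0.8
   vertex 4.8 3.4 2.2
   vertex 3.6 1.6 4.0
  endloop
 endfacet
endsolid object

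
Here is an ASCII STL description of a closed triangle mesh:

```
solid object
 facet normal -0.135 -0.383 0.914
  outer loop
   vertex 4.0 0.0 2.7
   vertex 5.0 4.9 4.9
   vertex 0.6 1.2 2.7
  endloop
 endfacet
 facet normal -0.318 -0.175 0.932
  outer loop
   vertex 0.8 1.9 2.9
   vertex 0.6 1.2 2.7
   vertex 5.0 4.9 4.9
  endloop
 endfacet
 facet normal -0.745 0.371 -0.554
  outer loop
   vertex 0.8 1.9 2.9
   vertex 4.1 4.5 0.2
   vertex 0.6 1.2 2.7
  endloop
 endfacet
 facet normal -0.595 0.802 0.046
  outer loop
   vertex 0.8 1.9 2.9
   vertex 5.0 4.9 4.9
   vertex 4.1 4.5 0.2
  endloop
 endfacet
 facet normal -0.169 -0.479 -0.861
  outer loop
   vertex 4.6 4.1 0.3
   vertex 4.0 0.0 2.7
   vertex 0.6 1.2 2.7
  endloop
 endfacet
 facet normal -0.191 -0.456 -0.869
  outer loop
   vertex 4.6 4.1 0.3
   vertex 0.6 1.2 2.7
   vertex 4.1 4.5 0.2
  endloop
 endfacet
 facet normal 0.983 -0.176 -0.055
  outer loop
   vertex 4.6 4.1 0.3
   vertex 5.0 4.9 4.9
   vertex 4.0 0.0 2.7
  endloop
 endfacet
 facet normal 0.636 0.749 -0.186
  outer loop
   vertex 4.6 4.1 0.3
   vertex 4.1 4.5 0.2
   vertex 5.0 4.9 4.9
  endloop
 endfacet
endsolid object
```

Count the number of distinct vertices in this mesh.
6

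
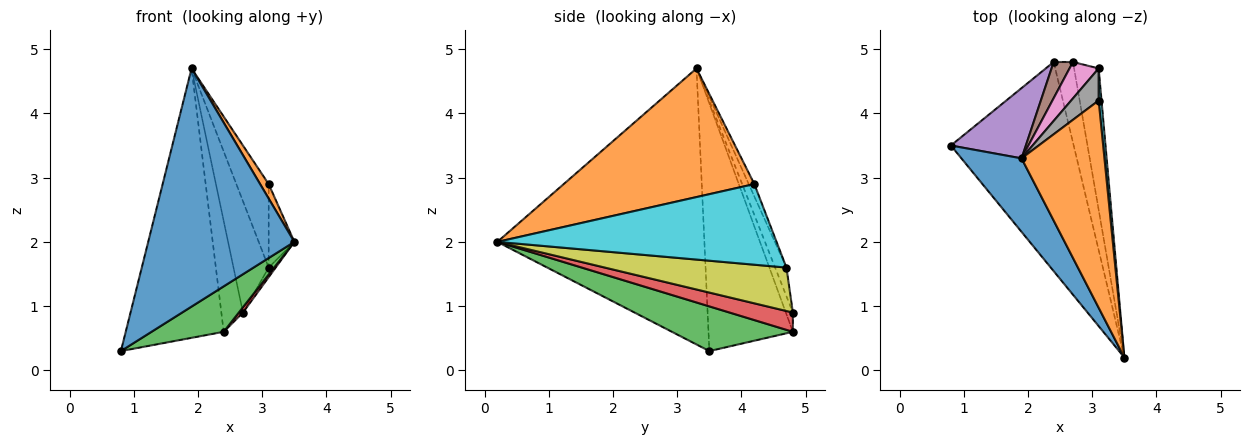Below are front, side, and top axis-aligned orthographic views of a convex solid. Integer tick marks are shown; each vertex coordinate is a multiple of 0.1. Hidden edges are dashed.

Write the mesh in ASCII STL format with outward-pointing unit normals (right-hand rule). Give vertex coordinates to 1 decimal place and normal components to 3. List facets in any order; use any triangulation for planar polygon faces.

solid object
 facet normal -0.804 -0.568 0.175
  outer loop
   vertex 1.9 3.3 4.7
   vertex 0.8 3.5 0.3
   vertex 3.5 0.2 2.0
  endloop
 endfacet
 facet normal 0.840 -0.038 0.541
  outer loop
   vertex 3.1 4.2 2.9
   vertex 1.9 3.3 4.7
   vertex 3.5 0.2 2.0
  endloop
 endfacet
 facet normal 0.335 -0.200 -0.921
  outer loop
   vertex 2.4 4.8 0.6
   vertex 3.5 0.2 2.0
   vertex 0.8 3.5 0.3
  endloop
 endfacet
 facet normal 0.706 -0.046 -0.706
  outer loop
   vertex 2.4 4.8 0.6
   vertex 2.7 4.8 0.9
   vertex 3.5 0.2 2.0
  endloop
 endfacet
 facet normal -0.640 0.743 0.194
  outer loop
   vertex 2.4 4.8 0.6
   vertex 0.8 3.5 0.3
   vertex 1.9 3.3 4.7
  endloop
 endfacet
 facet normal -0.296 0.908 0.296
  outer loop
   vertex 2.4 4.8 0.6
   vertex 1.9 3.3 4.7
   vertex 2.7 4.8 0.9
  endloop
 endfacet
 facet normal -0.293 0.909 0.297
  outer loop
   vertex 3.1 4.7 1.6
   vertex 2.7 4.8 0.9
   vertex 1.9 3.3 4.7
  endloop
 endfacet
 facet normal -0.159 0.921 0.354
  outer loop
   vertex 3.1 4.7 1.6
   vertex 1.9 3.3 4.7
   vertex 3.1 4.2 2.9
  endloop
 endfacet
 facet normal 0.870 0.034 -0.492
  outer loop
   vertex 3.1 4.7 1.6
   vertex 3.5 0.2 2.0
   vertex 2.7 4.8 0.9
  endloop
 endfacet
 facet normal 0.995 0.092 0.035
  outer loop
   vertex 3.1 4.7 1.6
   vertex 3.1 4.2 2.9
   vertex 3.5 0.2 2.0
  endloop
 endfacet
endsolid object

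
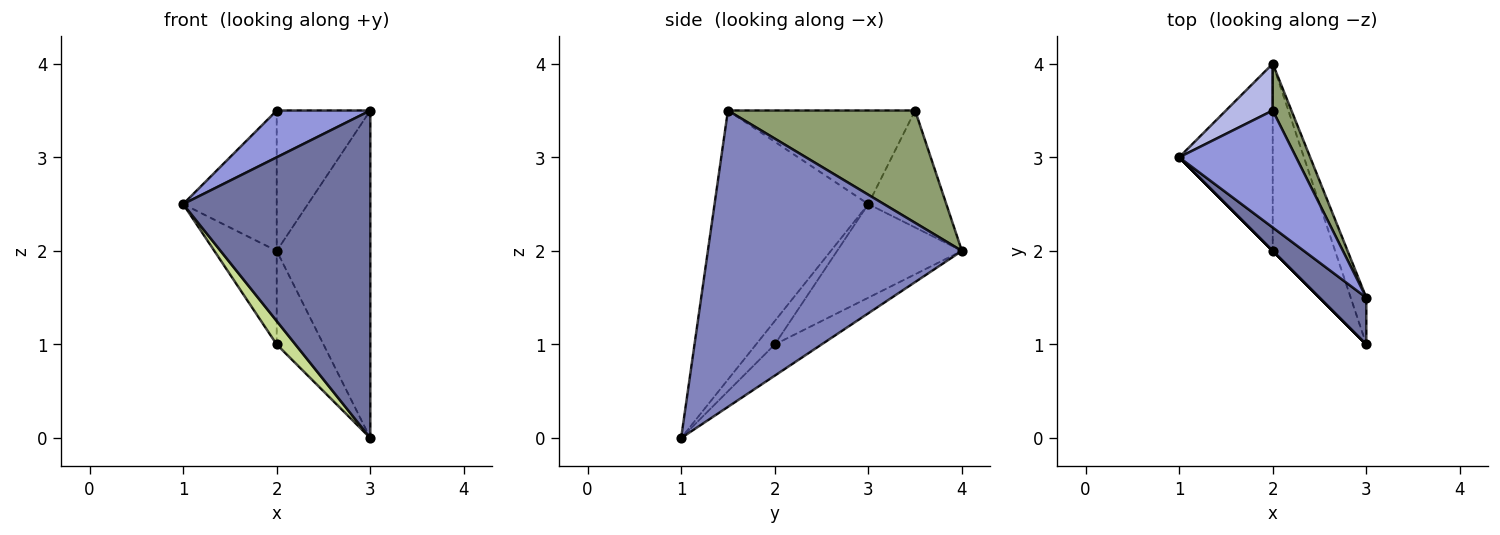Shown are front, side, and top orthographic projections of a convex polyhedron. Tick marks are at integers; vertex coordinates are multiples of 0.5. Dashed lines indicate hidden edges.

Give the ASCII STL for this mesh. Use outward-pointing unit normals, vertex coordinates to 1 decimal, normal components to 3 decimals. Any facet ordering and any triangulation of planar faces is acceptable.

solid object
 facet normal -0.631 -0.768 0.110
  outer loop
   vertex 3.0 1.0 0.0
   vertex 3.0 1.5 3.5
   vertex 1.0 3.0 2.5
  endloop
 endfacet
 facet normal 0.937 0.345 -0.049
  outer loop
   vertex 3.0 1.0 0.0
   vertex 2.0 4.0 2.0
   vertex 3.0 1.5 3.5
  endloop
 endfacet
 facet normal -0.596 -0.298 0.745
  outer loop
   vertex 2.0 3.5 3.5
   vertex 1.0 3.0 2.5
   vertex 3.0 1.5 3.5
  endloop
 endfacet
 facet normal -0.620 0.744 0.248
  outer loop
   vertex 2.0 3.5 3.5
   vertex 2.0 4.0 2.0
   vertex 1.0 3.0 2.5
  endloop
 endfacet
 facet normal 0.885 0.442 0.147
  outer loop
   vertex 2.0 3.5 3.5
   vertex 3.0 1.5 3.5
   vertex 2.0 4.0 2.0
  endloop
 endfacet
 facet normal -0.667 0.333 -0.667
  outer loop
   vertex 2.0 2.0 1.0
   vertex 1.0 3.0 2.5
   vertex 2.0 4.0 2.0
  endloop
 endfacet
 facet normal -0.707 -0.707 0.000
  outer loop
   vertex 2.0 2.0 1.0
   vertex 3.0 1.0 0.0
   vertex 1.0 3.0 2.5
  endloop
 endfacet
 facet normal -0.408 0.408 -0.816
  outer loop
   vertex 2.0 2.0 1.0
   vertex 2.0 4.0 2.0
   vertex 3.0 1.0 0.0
  endloop
 endfacet
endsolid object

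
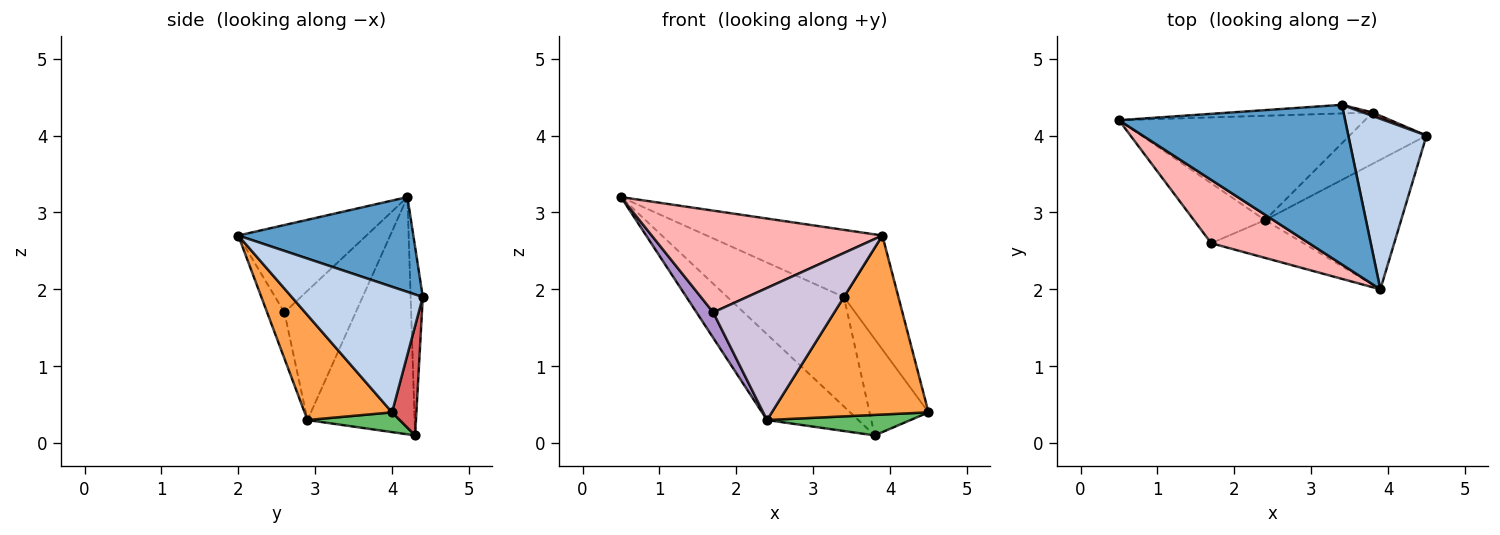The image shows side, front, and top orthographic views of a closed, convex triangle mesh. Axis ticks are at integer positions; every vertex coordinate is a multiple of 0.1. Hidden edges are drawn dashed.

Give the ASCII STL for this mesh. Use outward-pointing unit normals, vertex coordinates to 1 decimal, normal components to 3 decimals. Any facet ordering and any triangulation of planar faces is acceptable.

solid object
 facet normal 0.360 0.362 0.860
  outer loop
   vertex 3.4 4.4 1.9
   vertex 0.5 4.2 3.2
   vertex 3.9 2.0 2.7
  endloop
 endfacet
 facet normal 0.801 0.333 0.498
  outer loop
   vertex 3.4 4.4 1.9
   vertex 3.9 2.0 2.7
   vertex 4.5 4.0 0.4
  endloop
 endfacet
 facet normal 0.412 -0.738 -0.534
  outer loop
   vertex 2.4 2.9 0.3
   vertex 4.5 4.0 0.4
   vertex 3.9 2.0 2.7
  endloop
 endfacet
 facet normal -0.597 0.509 -0.620
  outer loop
   vertex 3.8 4.3 0.1
   vertex 2.4 2.9 0.3
   vertex 0.5 4.2 3.2
  endloop
 endfacet
 facet normal 0.232 -0.361 -0.903
  outer loop
   vertex 3.8 4.3 0.1
   vertex 4.5 4.0 0.4
   vertex 2.4 2.9 0.3
  endloop
 endfacet
 facet normal -0.103 0.992 -0.078
  outer loop
   vertex 3.8 4.3 0.1
   vertex 0.5 4.2 3.2
   vertex 3.4 4.4 1.9
  endloop
 endfacet
 facet normal 0.382 0.924 0.033
  outer loop
   vertex 3.8 4.3 0.1
   vertex 3.4 4.4 1.9
   vertex 4.5 4.0 0.4
  endloop
 endfacet
 facet normal -0.427 -0.768 0.478
  outer loop
   vertex 1.7 2.6 1.7
   vertex 3.9 2.0 2.7
   vertex 0.5 4.2 3.2
  endloop
 endfacet
 facet normal -0.858 -0.201 -0.472
  outer loop
   vertex 1.7 2.6 1.7
   vertex 0.5 4.2 3.2
   vertex 2.4 2.9 0.3
  endloop
 endfacet
 facet normal -0.136 -0.953 -0.272
  outer loop
   vertex 1.7 2.6 1.7
   vertex 2.4 2.9 0.3
   vertex 3.9 2.0 2.7
  endloop
 endfacet
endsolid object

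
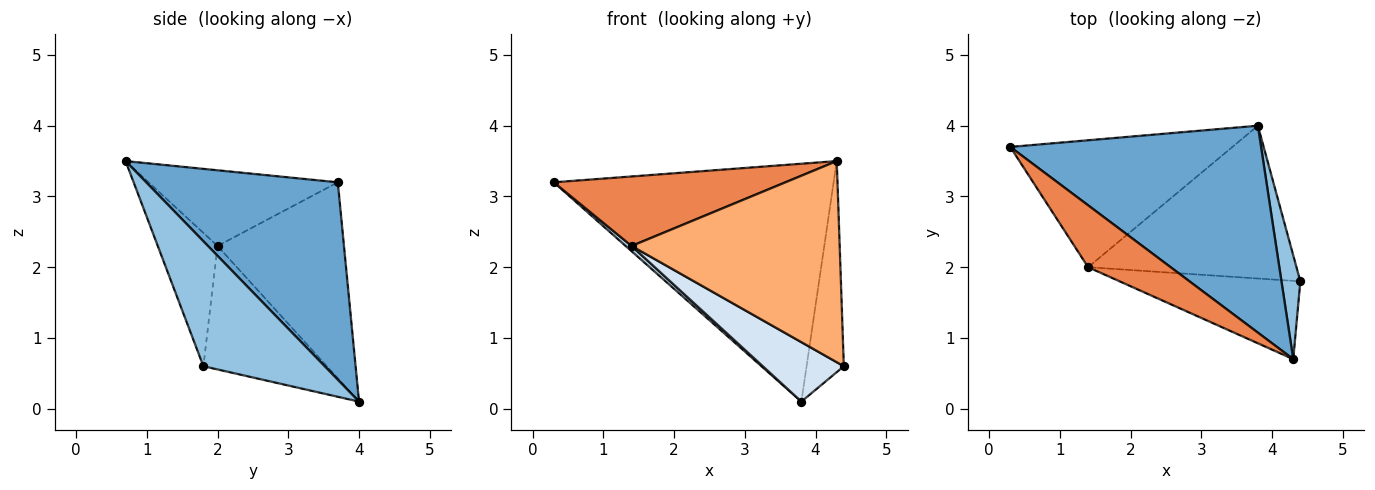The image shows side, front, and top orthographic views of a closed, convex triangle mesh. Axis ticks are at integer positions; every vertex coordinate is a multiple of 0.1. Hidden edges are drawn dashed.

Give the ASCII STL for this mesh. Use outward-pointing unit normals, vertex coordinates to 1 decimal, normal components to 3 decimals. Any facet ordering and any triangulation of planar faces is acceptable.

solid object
 facet normal 0.459 0.670 0.583
  outer loop
   vertex 4.3 0.7 3.5
   vertex 3.8 4.0 0.1
   vertex 0.3 3.7 3.2
  endloop
 endfacet
 facet normal 0.946 0.291 0.143
  outer loop
   vertex 4.3 0.7 3.5
   vertex 4.4 1.8 0.6
   vertex 3.8 4.0 0.1
  endloop
 endfacet
 facet normal -0.661 -0.031 -0.750
  outer loop
   vertex 1.4 2.0 2.3
   vertex 0.3 3.7 3.2
   vertex 3.8 4.0 0.1
  endloop
 endfacet
 facet normal -0.483 -0.317 -0.816
  outer loop
   vertex 1.4 2.0 2.3
   vertex 3.8 4.0 0.1
   vertex 4.4 1.8 0.6
  endloop
 endfacet
 facet normal -0.521 -0.638 0.568
  outer loop
   vertex 1.4 2.0 2.3
   vertex 4.3 0.7 3.5
   vertex 0.3 3.7 3.2
  endloop
 endfacet
 facet normal -0.259 -0.900 -0.350
  outer loop
   vertex 1.4 2.0 2.3
   vertex 4.4 1.8 0.6
   vertex 4.3 0.7 3.5
  endloop
 endfacet
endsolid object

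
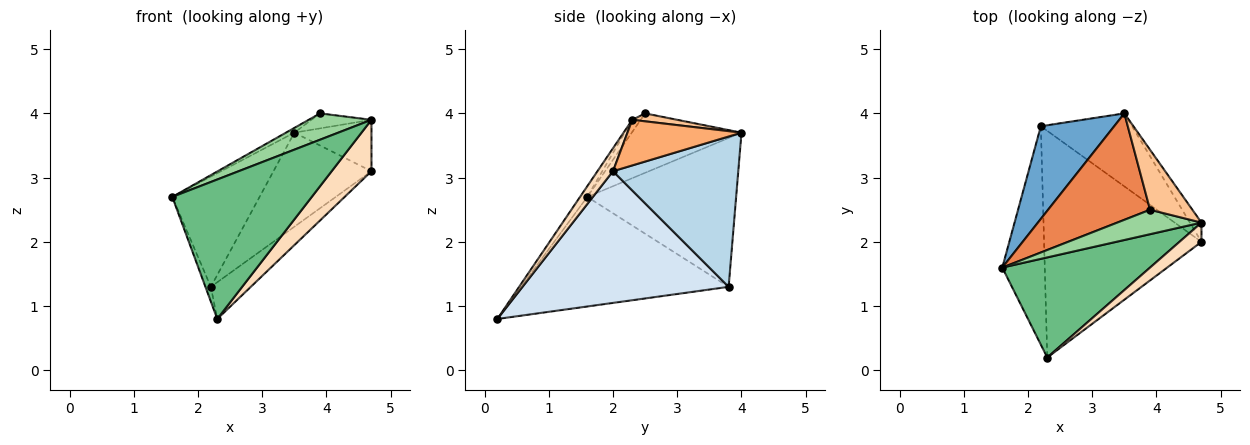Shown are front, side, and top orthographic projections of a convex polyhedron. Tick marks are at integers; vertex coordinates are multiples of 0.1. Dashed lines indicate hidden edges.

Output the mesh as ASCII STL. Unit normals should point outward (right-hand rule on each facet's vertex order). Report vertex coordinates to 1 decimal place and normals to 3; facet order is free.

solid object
 facet normal -0.794 0.465 0.391
  outer loop
   vertex 2.2 3.8 1.3
   vertex 1.6 1.6 2.7
   vertex 3.5 4.0 3.7
  endloop
 endfacet
 facet normal -0.932 0.024 -0.361
  outer loop
   vertex 2.2 3.8 1.3
   vertex 2.3 0.2 0.8
   vertex 1.6 1.6 2.7
  endloop
 endfacet
 facet normal 0.711 0.556 -0.431
  outer loop
   vertex 2.2 3.8 1.3
   vertex 3.5 4.0 3.7
   vertex 4.7 2.0 3.1
  endloop
 endfacet
 facet normal 0.637 0.123 -0.761
  outer loop
   vertex 2.2 3.8 1.3
   vertex 4.7 2.0 3.1
   vertex 2.3 0.2 0.8
  endloop
 endfacet
 facet normal -0.503 0.039 0.863
  outer loop
   vertex 3.9 2.5 4.0
   vertex 3.5 4.0 3.7
   vertex 1.6 1.6 2.7
  endloop
 endfacet
 facet normal 0.811 0.548 -0.206
  outer loop
   vertex 4.7 2.3 3.9
   vertex 4.7 2.0 3.1
   vertex 3.5 4.0 3.7
  endloop
 endfacet
 facet normal 0.179 0.239 0.954
  outer loop
   vertex 4.7 2.3 3.9
   vertex 3.5 4.0 3.7
   vertex 3.9 2.5 4.0
  endloop
 endfacet
 facet normal 0.343 -0.879 0.330
  outer loop
   vertex 4.7 2.3 3.9
   vertex 2.3 0.2 0.8
   vertex 4.7 2.0 3.1
  endloop
 endfacet
 facet normal -0.042 -0.812 0.583
  outer loop
   vertex 4.7 2.3 3.9
   vertex 1.6 1.6 2.7
   vertex 2.3 0.2 0.8
  endloop
 endfacet
 facet normal -0.098 -0.729 0.677
  outer loop
   vertex 4.7 2.3 3.9
   vertex 3.9 2.5 4.0
   vertex 1.6 1.6 2.7
  endloop
 endfacet
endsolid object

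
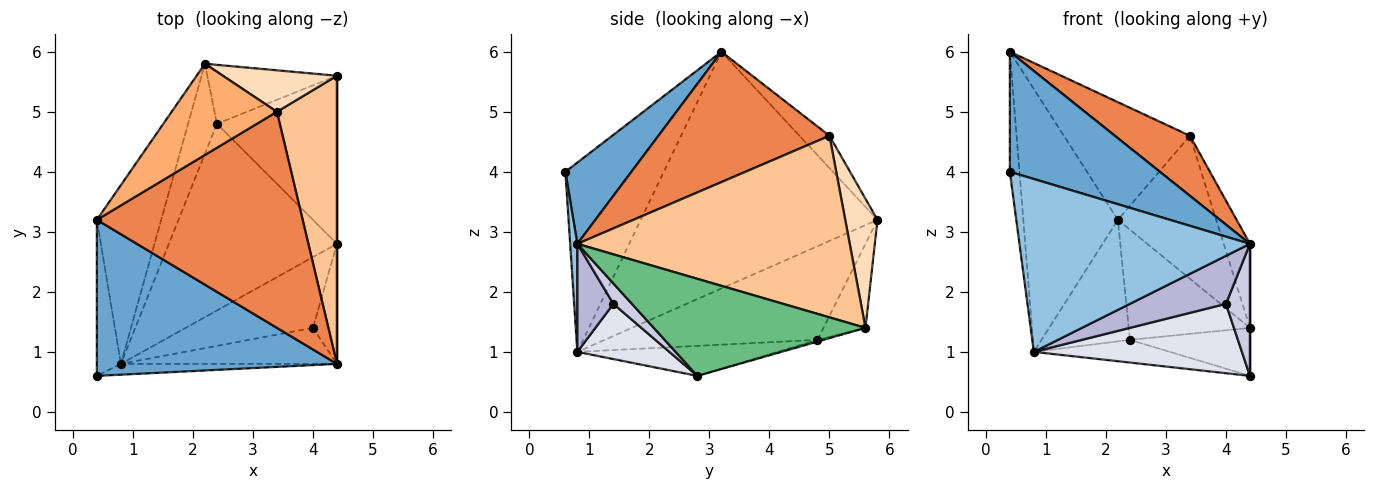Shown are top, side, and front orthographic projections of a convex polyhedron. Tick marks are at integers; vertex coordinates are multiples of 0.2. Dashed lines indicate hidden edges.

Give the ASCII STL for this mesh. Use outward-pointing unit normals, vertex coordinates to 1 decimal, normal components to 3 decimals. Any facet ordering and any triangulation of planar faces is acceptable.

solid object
 facet normal 0.259 -0.589 0.766
  outer loop
   vertex 0.4 3.2 6.0
   vertex 0.4 0.6 4.0
   vertex 4.4 0.8 2.8
  endloop
 endfacet
 facet normal 0.031 -0.998 -0.062
  outer loop
   vertex 0.8 0.8 1.0
   vertex 4.4 0.8 2.8
   vertex 0.4 0.6 4.0
  endloop
 endfacet
 facet normal -0.987 0.096 -0.125
  outer loop
   vertex 0.8 0.8 1.0
   vertex 0.4 0.6 4.0
   vertex 0.4 3.2 6.0
  endloop
 endfacet
 facet normal -0.900 0.360 -0.245
  outer loop
   vertex 0.8 0.8 1.0
   vertex 0.4 3.2 6.0
   vertex 2.2 5.8 3.2
  endloop
 endfacet
 facet normal 0.521 -0.228 0.822
  outer loop
   vertex 3.4 5.0 4.6
   vertex 0.4 3.2 6.0
   vertex 4.4 0.8 2.8
  endloop
 endfacet
 facet normal -0.185 0.777 0.602
  outer loop
   vertex 3.4 5.0 4.6
   vertex 2.2 5.8 3.2
   vertex 0.4 3.2 6.0
  endloop
 endfacet
 facet normal 0.946 0.091 0.313
  outer loop
   vertex 4.4 5.6 1.4
   vertex 3.4 5.0 4.6
   vertex 4.4 0.8 2.8
  endloop
 endfacet
 facet normal 0.301 0.916 0.266
  outer loop
   vertex 4.4 5.6 1.4
   vertex 2.2 5.8 3.2
   vertex 3.4 5.0 4.6
  endloop
 endfacet
 facet normal 1.000 0.000 0.000
  outer loop
   vertex 4.4 2.8 0.6
   vertex 4.4 5.6 1.4
   vertex 4.4 0.8 2.8
  endloop
 endfacet
 facet normal -0.888 0.369 -0.273
  outer loop
   vertex 2.4 4.8 1.2
   vertex 0.8 0.8 1.0
   vertex 2.2 5.8 3.2
  endloop
 endfacet
 facet normal -0.292 0.843 -0.451
  outer loop
   vertex 2.4 4.8 1.2
   vertex 2.2 5.8 3.2
   vertex 4.4 5.6 1.4
  endloop
 endfacet
 facet normal -0.175 0.119 -0.977
  outer loop
   vertex 2.4 4.8 1.2
   vertex 4.4 2.8 0.6
   vertex 0.8 0.8 1.0
  endloop
 endfacet
 facet normal -0.014 0.275 -0.961
  outer loop
   vertex 2.4 4.8 1.2
   vertex 4.4 5.6 1.4
   vertex 4.4 2.8 0.6
  endloop
 endfacet
 facet normal 0.287 -0.766 -0.575
  outer loop
   vertex 4.0 1.4 1.8
   vertex 4.4 0.8 2.8
   vertex 0.8 0.8 1.0
  endloop
 endfacet
 facet normal 0.496 -0.642 -0.584
  outer loop
   vertex 4.0 1.4 1.8
   vertex 4.4 2.8 0.6
   vertex 4.4 0.8 2.8
  endloop
 endfacet
 facet normal 0.296 -0.669 -0.682
  outer loop
   vertex 4.0 1.4 1.8
   vertex 0.8 0.8 1.0
   vertex 4.4 2.8 0.6
  endloop
 endfacet
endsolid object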